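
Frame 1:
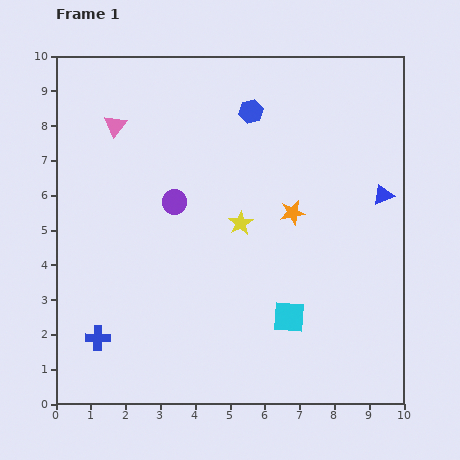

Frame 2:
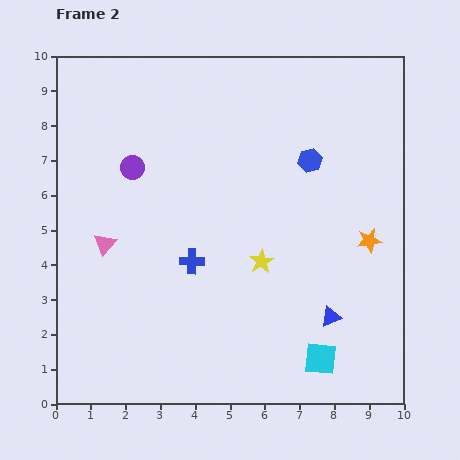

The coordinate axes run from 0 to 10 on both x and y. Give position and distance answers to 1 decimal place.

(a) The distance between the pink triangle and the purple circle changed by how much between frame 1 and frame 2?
-0.5

Distance in frame 1: 2.8. Distance in frame 2: 2.3.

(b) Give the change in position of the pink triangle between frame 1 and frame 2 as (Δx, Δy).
(-0.3, -3.4)

The pink triangle was at (1.7, 8.0) in frame 1 and (1.4, 4.6) in frame 2.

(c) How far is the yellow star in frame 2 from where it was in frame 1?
1.3

The yellow star moved from (5.3, 5.2) to (5.9, 4.1), a distance of √(0.6² + 1.1²) ≈ 1.3.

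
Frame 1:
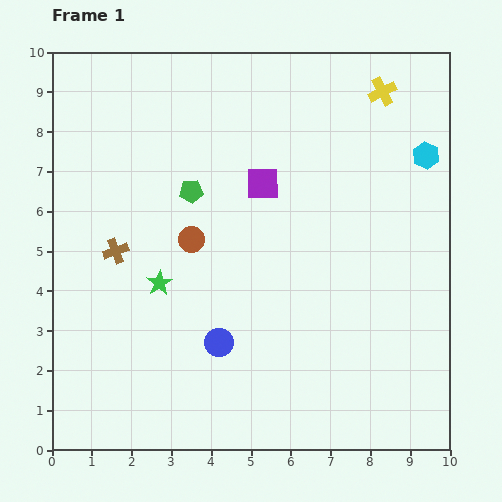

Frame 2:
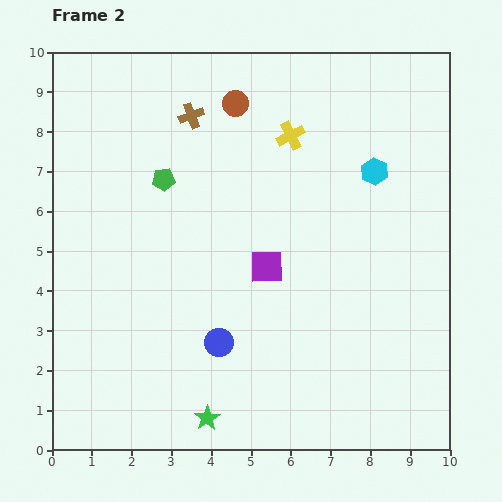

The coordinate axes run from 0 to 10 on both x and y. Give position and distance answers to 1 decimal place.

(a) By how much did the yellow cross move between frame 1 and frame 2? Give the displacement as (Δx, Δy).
(-2.3, -1.1)

The yellow cross was at (8.3, 9.0) in frame 1 and (6.0, 7.9) in frame 2.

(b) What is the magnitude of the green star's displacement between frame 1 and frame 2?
3.6

The green star moved from (2.7, 4.2) to (3.9, 0.8), a distance of √(1.2² + 3.4²) ≈ 3.6.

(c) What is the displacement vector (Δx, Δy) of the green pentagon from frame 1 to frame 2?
(-0.7, 0.3)

The green pentagon was at (3.5, 6.5) in frame 1 and (2.8, 6.8) in frame 2.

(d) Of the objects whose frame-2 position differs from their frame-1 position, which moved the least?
the green pentagon

(moved 0.8)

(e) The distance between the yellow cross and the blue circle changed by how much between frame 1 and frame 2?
-2.0

Distance in frame 1: 7.5. Distance in frame 2: 5.5.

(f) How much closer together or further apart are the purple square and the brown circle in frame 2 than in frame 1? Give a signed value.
+1.9

Distance in frame 1: 2.3. Distance in frame 2: 4.2.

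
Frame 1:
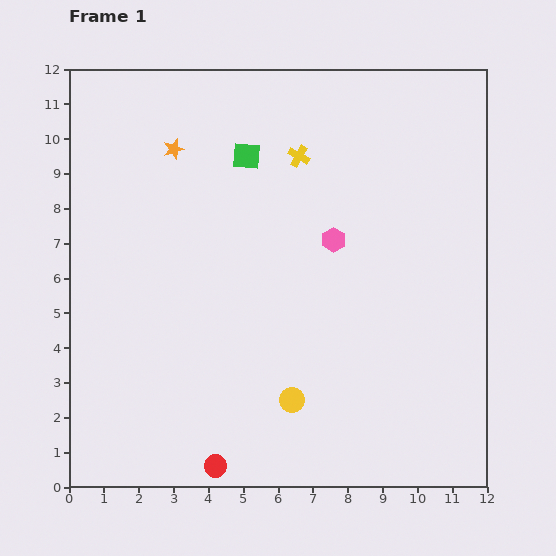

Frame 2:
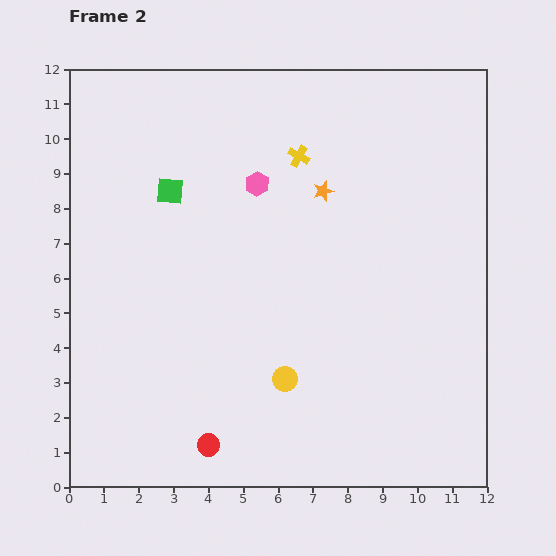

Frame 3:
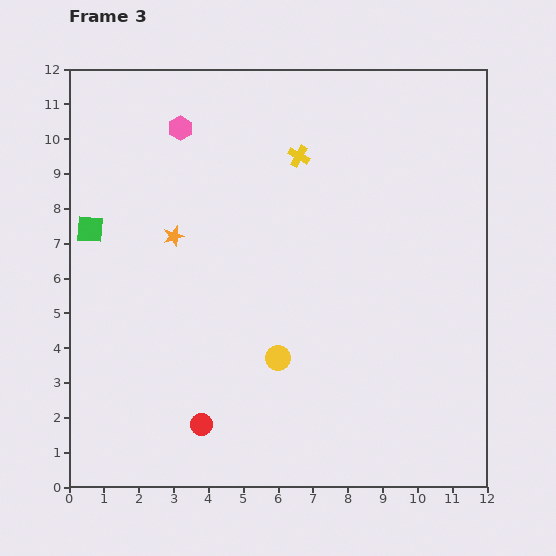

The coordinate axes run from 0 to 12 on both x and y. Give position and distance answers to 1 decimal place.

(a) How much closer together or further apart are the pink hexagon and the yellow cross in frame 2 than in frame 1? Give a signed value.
-1.2

Distance in frame 1: 2.6. Distance in frame 2: 1.4.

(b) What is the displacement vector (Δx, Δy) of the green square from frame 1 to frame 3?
(-4.5, -2.1)

The green square was at (5.1, 9.5) in frame 1 and (0.6, 7.4) in frame 3.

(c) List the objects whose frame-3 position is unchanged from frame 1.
the yellow cross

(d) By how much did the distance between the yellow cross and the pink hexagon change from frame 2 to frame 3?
+2.1

Distance in frame 2: 1.4. Distance in frame 3: 3.5.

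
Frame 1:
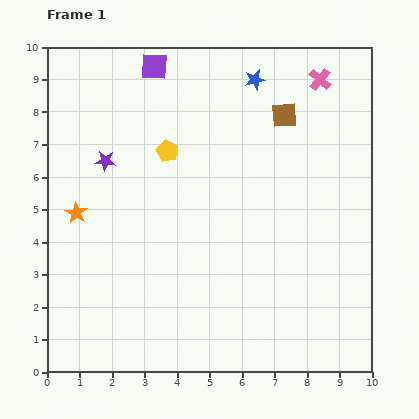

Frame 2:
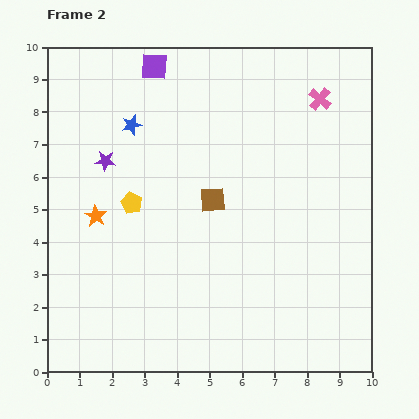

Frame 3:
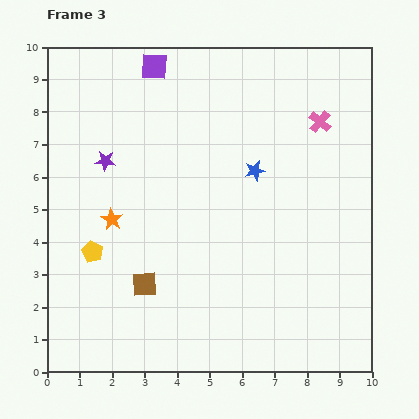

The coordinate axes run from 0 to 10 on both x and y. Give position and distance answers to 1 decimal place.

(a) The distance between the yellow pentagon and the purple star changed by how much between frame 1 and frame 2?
-0.4

Distance in frame 1: 1.9. Distance in frame 2: 1.5.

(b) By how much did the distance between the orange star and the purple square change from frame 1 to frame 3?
-0.2

Distance in frame 1: 5.1. Distance in frame 3: 4.9.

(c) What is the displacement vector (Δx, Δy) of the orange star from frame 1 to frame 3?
(1.1, -0.2)

The orange star was at (0.9, 4.9) in frame 1 and (2.0, 4.7) in frame 3.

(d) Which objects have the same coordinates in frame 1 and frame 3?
the purple square, the purple star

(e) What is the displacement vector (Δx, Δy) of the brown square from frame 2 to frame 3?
(-2.1, -2.6)

The brown square was at (5.1, 5.3) in frame 2 and (3.0, 2.7) in frame 3.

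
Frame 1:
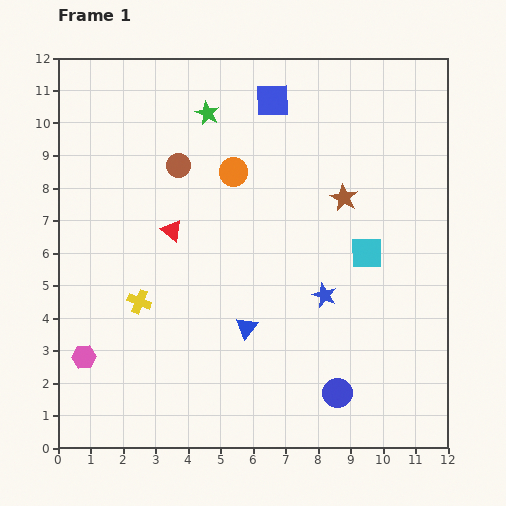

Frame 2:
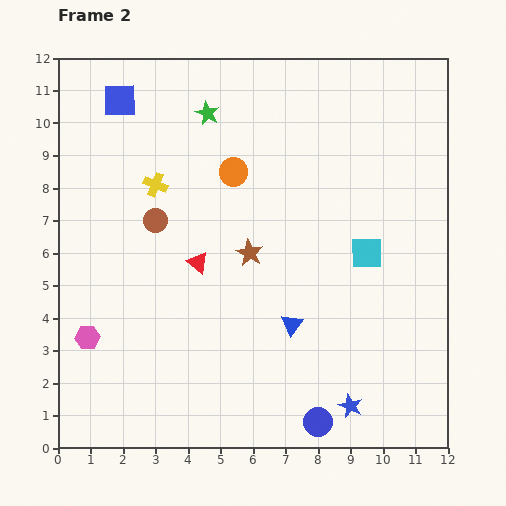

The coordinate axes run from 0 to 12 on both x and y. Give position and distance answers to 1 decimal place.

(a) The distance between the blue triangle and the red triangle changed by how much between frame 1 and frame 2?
-0.3

Distance in frame 1: 3.8. Distance in frame 2: 3.5.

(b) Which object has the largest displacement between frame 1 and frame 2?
the blue square

(moved 4.7; next 3.6)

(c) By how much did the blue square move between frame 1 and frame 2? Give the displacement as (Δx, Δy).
(-4.7, 0.0)

The blue square was at (6.6, 10.7) in frame 1 and (1.9, 10.7) in frame 2.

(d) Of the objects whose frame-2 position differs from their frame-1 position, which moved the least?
the pink hexagon

(moved 0.6)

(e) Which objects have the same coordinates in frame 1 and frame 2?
the cyan square, the green star, the orange circle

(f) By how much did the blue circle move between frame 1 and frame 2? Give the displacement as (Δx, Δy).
(-0.6, -0.9)

The blue circle was at (8.6, 1.7) in frame 1 and (8.0, 0.8) in frame 2.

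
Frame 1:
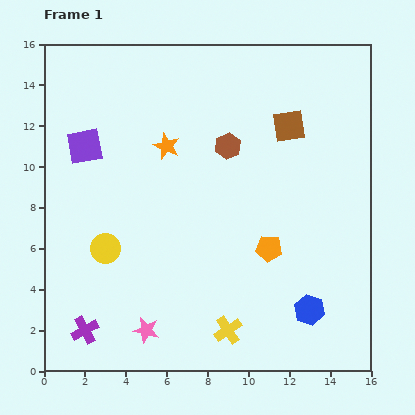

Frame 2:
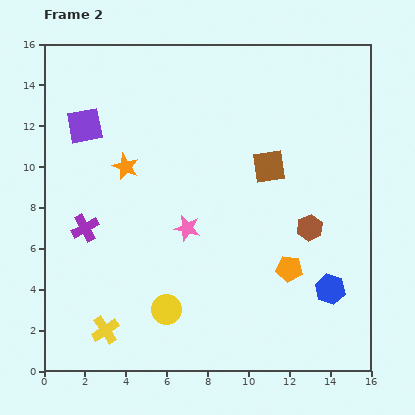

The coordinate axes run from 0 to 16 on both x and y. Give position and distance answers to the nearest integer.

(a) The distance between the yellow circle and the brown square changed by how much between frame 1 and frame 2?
-2

Distance in frame 1: 11. Distance in frame 2: 9.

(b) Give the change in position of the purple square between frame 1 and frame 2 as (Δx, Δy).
(0, 1)

The purple square was at (2, 11) in frame 1 and (2, 12) in frame 2.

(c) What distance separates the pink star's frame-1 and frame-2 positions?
5

The pink star moved from (5, 2) to (7, 7), a distance of √(2² + 5²) ≈ 5.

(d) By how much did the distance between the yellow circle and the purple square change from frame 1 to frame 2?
+5

Distance in frame 1: 5. Distance in frame 2: 10.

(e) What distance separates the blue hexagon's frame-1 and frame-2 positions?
1

The blue hexagon moved from (13, 3) to (14, 4), a distance of √(1² + 1²) ≈ 1.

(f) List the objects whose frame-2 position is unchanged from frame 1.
none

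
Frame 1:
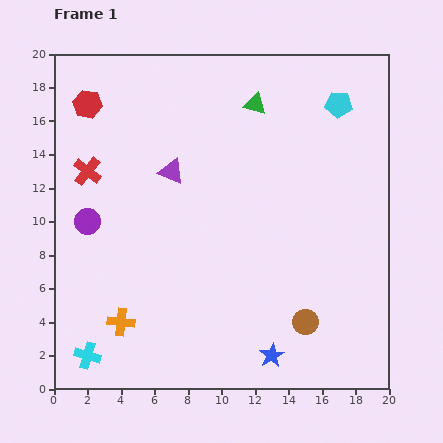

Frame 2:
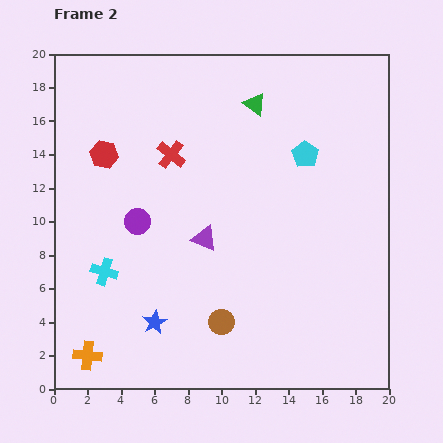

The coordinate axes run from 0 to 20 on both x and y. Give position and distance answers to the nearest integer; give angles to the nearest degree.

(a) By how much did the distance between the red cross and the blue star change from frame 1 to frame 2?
-6

Distance in frame 1: 16. Distance in frame 2: 10.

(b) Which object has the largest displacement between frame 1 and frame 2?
the blue star

(moved 7; next 5)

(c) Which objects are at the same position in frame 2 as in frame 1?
the green triangle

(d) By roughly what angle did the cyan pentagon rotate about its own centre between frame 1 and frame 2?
29° clockwise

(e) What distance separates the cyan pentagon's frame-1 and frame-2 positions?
4

The cyan pentagon moved from (17, 17) to (15, 14), a distance of √(2² + 3²) ≈ 4.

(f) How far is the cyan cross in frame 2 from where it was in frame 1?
5

The cyan cross moved from (2, 2) to (3, 7), a distance of √(1² + 5²) ≈ 5.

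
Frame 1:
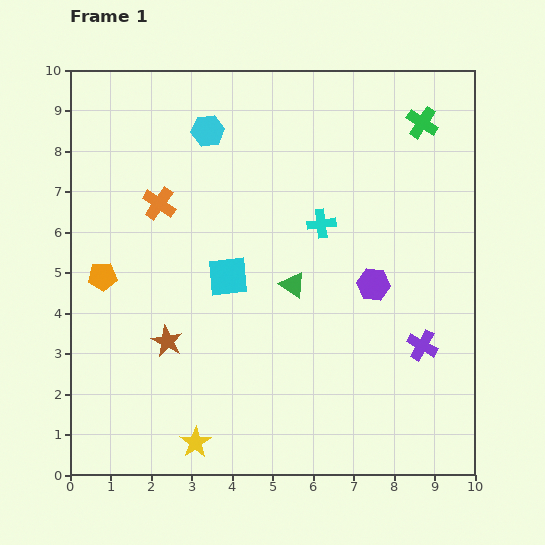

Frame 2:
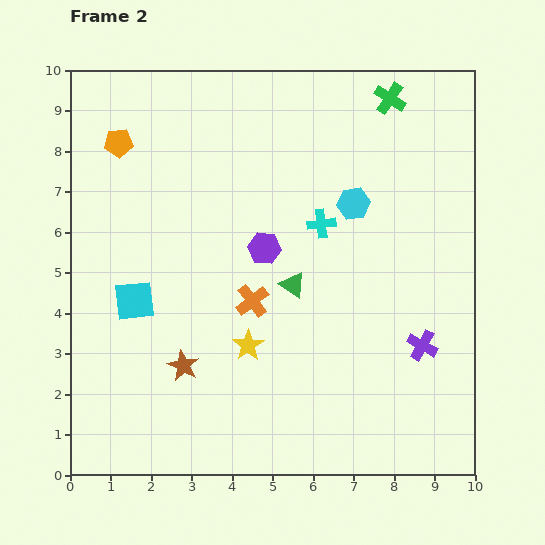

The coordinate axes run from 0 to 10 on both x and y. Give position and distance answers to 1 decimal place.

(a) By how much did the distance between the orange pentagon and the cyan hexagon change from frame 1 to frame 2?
+1.6

Distance in frame 1: 4.4. Distance in frame 2: 6.0.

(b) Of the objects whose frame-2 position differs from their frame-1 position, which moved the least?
the brown star

(moved 0.7)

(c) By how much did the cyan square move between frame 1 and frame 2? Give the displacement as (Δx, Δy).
(-2.3, -0.6)

The cyan square was at (3.9, 4.9) in frame 1 and (1.6, 4.3) in frame 2.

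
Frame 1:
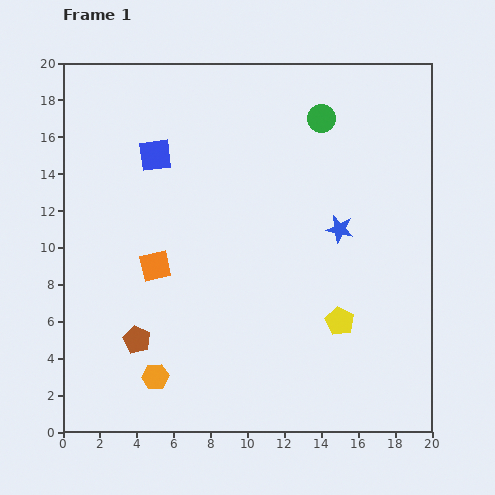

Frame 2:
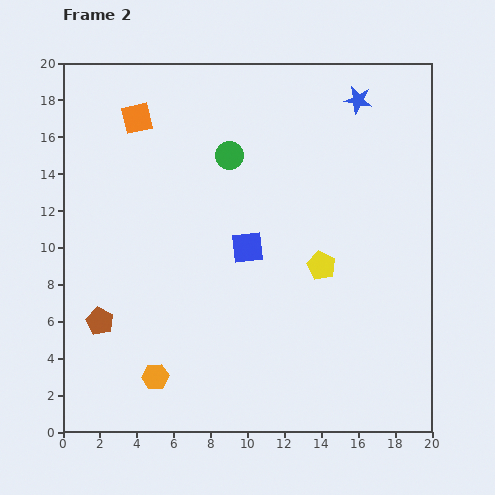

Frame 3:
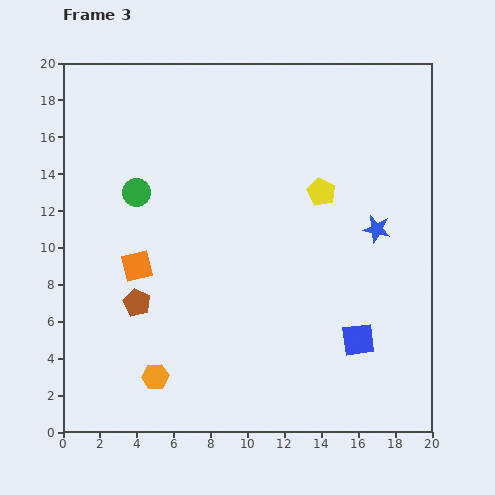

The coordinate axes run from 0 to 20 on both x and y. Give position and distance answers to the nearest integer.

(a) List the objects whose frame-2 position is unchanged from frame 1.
the orange hexagon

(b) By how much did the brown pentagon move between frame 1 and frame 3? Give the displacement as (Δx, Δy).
(0, 2)

The brown pentagon was at (4, 5) in frame 1 and (4, 7) in frame 3.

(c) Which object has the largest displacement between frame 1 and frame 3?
the blue square

(moved 15; next 11)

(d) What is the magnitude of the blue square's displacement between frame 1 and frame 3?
15

The blue square moved from (5, 15) to (16, 5), a distance of √(11² + 10²) ≈ 15.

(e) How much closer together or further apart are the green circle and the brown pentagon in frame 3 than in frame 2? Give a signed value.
-5

Distance in frame 2: 11. Distance in frame 3: 6.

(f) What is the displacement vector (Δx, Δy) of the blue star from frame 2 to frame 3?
(1, -7)

The blue star was at (16, 18) in frame 2 and (17, 11) in frame 3.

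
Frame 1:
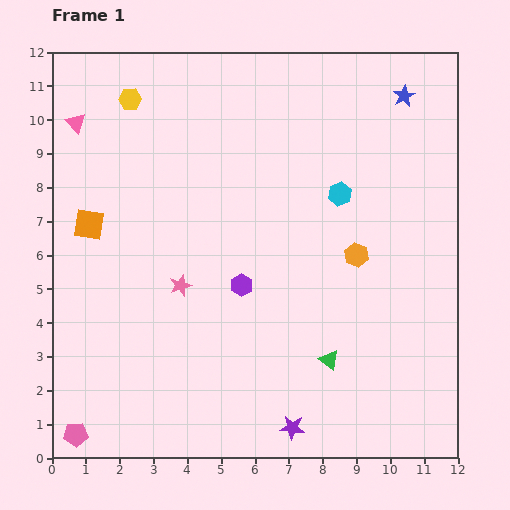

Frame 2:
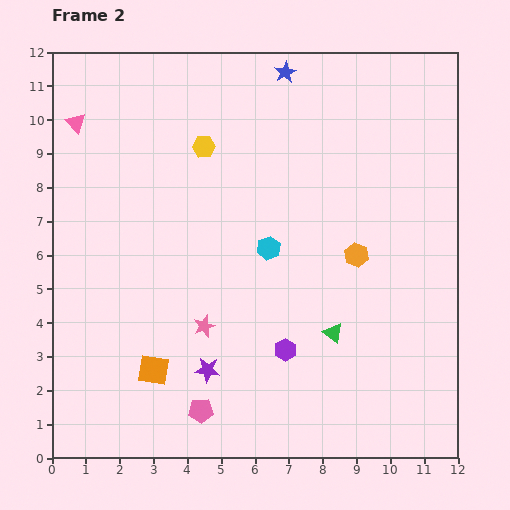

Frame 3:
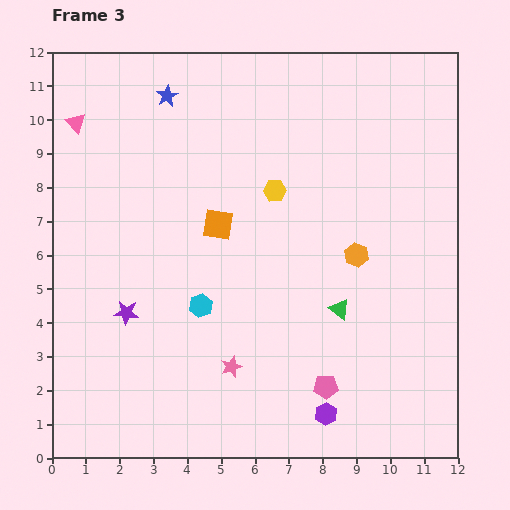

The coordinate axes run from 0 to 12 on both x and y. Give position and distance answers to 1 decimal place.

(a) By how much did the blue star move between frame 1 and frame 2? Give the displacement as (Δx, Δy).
(-3.5, 0.7)

The blue star was at (10.4, 10.7) in frame 1 and (6.9, 11.4) in frame 2.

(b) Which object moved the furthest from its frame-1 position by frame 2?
the orange square

(moved 4.7; next 3.8)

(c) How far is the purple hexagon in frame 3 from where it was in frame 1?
4.5

The purple hexagon moved from (5.6, 5.1) to (8.1, 1.3), a distance of √(2.5² + 3.8²) ≈ 4.5.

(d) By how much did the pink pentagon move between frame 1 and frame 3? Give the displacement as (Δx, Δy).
(7.4, 1.4)

The pink pentagon was at (0.7, 0.7) in frame 1 and (8.1, 2.1) in frame 3.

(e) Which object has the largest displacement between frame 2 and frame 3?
the orange square

(moved 4.7; next 3.8)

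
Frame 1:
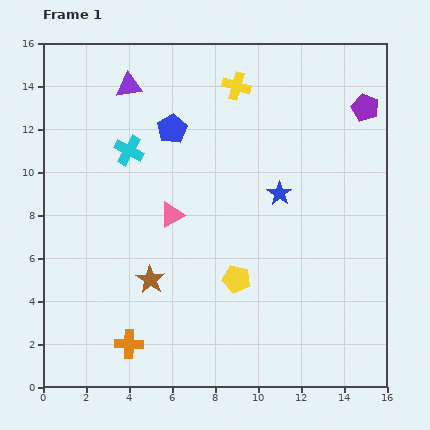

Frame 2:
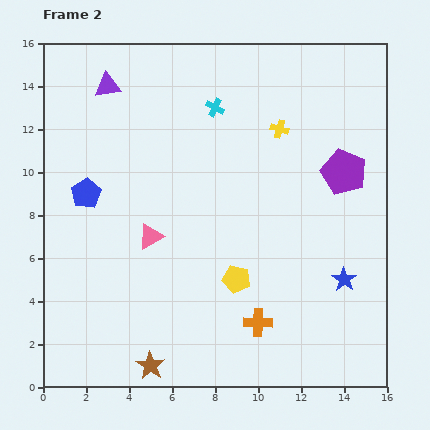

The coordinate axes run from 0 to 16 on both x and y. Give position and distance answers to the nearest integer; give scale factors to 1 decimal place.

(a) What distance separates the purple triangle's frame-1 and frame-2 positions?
1

The purple triangle moved from (4, 14) to (3, 14), a distance of √(1² + 0²) ≈ 1.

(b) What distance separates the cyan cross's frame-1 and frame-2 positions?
4

The cyan cross moved from (4, 11) to (8, 13), a distance of √(4² + 2²) ≈ 4.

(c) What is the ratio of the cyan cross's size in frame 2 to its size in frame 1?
0.6×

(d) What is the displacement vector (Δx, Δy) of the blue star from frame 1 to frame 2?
(3, -4)

The blue star was at (11, 9) in frame 1 and (14, 5) in frame 2.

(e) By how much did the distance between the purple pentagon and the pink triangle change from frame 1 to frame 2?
-1

Distance in frame 1: 10. Distance in frame 2: 9.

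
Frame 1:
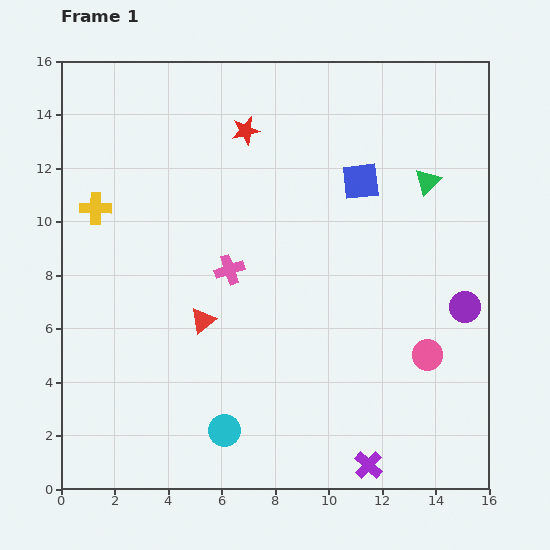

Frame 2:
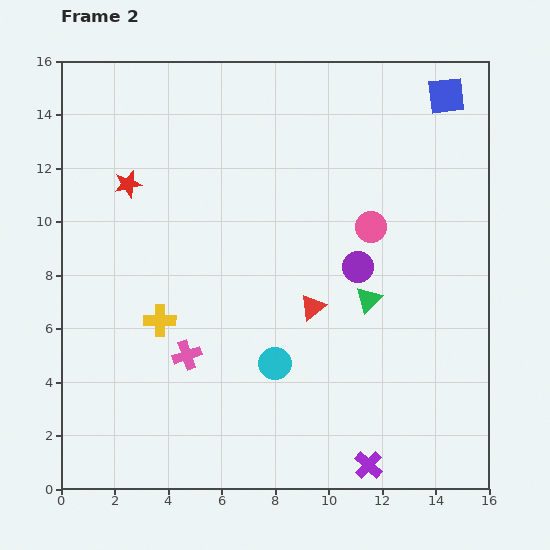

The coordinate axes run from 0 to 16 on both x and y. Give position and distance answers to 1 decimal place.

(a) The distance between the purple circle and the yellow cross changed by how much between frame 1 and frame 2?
-6.6

Distance in frame 1: 14.3. Distance in frame 2: 7.7.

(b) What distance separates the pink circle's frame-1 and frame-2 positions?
5.2

The pink circle moved from (13.7, 5.0) to (11.6, 9.8), a distance of √(2.1² + 4.8²) ≈ 5.2.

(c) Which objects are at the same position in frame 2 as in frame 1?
the purple cross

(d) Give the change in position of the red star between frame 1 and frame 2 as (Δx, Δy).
(-4.4, -2.0)

The red star was at (6.9, 13.4) in frame 1 and (2.5, 11.4) in frame 2.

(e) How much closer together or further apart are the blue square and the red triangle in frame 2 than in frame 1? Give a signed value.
+1.4

Distance in frame 1: 7.9. Distance in frame 2: 9.3.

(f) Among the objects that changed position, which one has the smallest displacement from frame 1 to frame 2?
the cyan circle

(moved 3.1)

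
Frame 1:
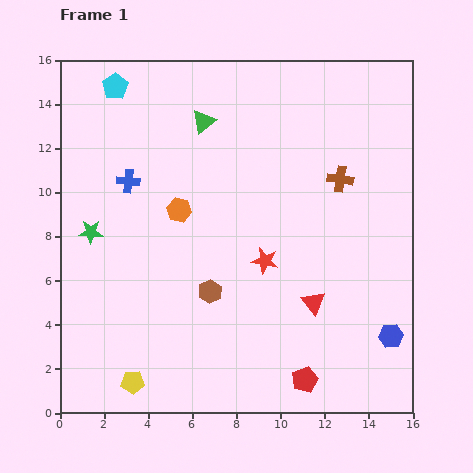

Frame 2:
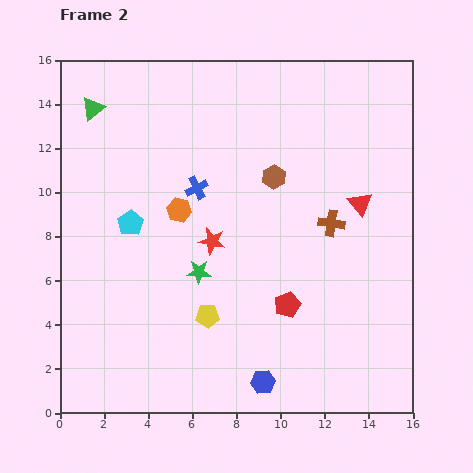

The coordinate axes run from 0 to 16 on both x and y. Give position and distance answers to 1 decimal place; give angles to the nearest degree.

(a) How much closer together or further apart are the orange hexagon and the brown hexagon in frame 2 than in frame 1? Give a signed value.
+0.6

Distance in frame 1: 4.0. Distance in frame 2: 4.6.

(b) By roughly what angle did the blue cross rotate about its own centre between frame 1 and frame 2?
32° counter-clockwise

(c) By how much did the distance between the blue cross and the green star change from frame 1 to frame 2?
+0.9

Distance in frame 1: 2.9. Distance in frame 2: 3.8.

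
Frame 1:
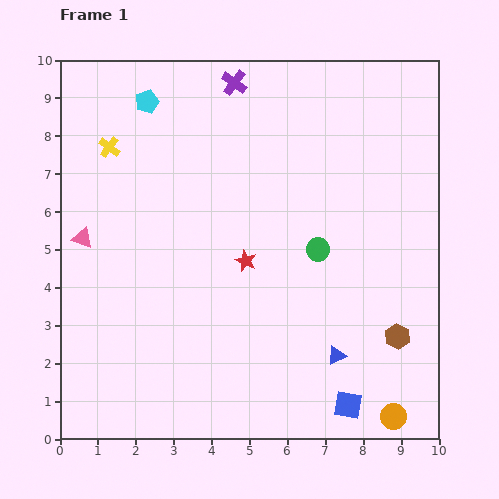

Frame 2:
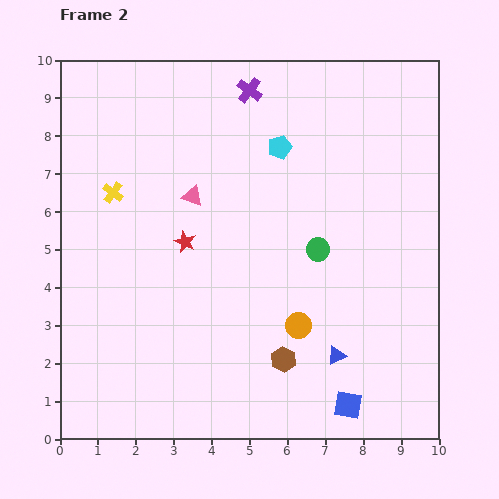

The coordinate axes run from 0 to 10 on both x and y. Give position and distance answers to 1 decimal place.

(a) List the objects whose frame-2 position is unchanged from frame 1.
the blue square, the blue triangle, the green circle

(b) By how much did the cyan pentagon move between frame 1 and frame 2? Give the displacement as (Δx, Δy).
(3.5, -1.2)

The cyan pentagon was at (2.3, 8.9) in frame 1 and (5.8, 7.7) in frame 2.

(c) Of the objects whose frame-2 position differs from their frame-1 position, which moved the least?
the purple cross

(moved 0.4)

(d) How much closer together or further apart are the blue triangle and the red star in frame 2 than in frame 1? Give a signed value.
+1.5

Distance in frame 1: 3.5. Distance in frame 2: 5.0.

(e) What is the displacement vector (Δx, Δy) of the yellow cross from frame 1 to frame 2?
(0.1, -1.2)

The yellow cross was at (1.3, 7.7) in frame 1 and (1.4, 6.5) in frame 2.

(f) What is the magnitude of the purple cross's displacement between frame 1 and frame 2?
0.4

The purple cross moved from (4.6, 9.4) to (5.0, 9.2), a distance of √(0.4² + 0.2²) ≈ 0.4.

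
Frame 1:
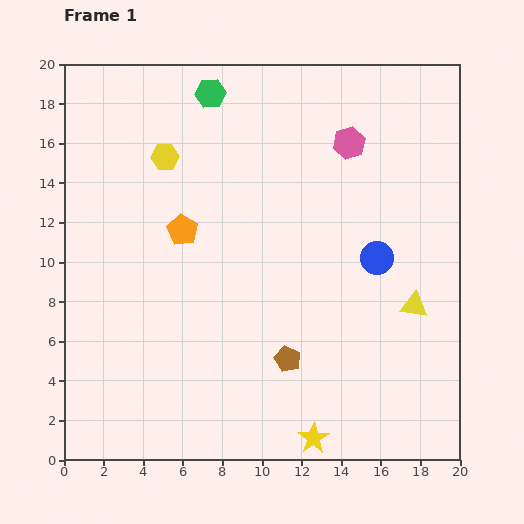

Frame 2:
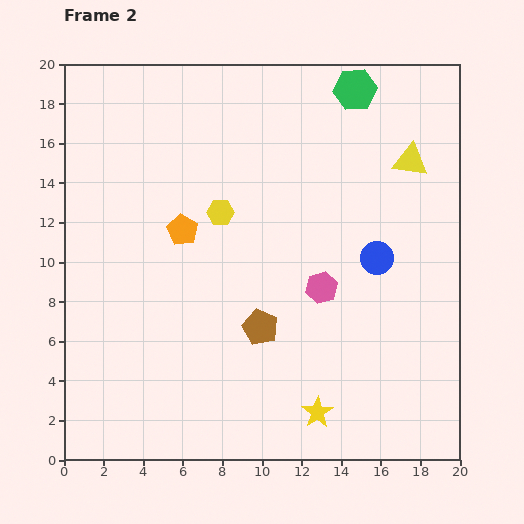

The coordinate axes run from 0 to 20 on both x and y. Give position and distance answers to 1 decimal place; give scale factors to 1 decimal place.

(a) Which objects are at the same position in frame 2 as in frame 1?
the blue circle, the orange pentagon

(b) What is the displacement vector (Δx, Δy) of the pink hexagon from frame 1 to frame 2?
(-1.4, -7.3)

The pink hexagon was at (14.4, 16.0) in frame 1 and (13.0, 8.7) in frame 2.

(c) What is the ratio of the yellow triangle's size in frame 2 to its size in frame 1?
1.3×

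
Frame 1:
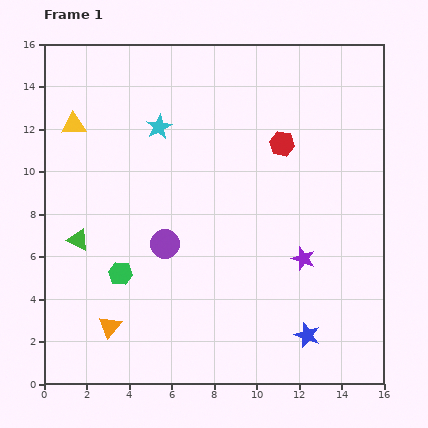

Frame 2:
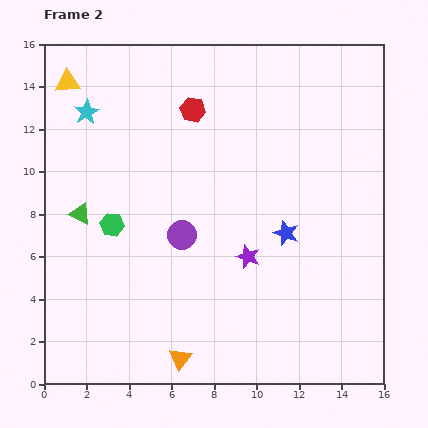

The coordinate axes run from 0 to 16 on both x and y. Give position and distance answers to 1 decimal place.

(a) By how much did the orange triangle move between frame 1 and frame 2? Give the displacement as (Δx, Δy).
(3.3, -1.5)

The orange triangle was at (3.1, 2.7) in frame 1 and (6.4, 1.2) in frame 2.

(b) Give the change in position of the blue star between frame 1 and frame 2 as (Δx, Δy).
(-1.0, 4.8)

The blue star was at (12.4, 2.3) in frame 1 and (11.4, 7.1) in frame 2.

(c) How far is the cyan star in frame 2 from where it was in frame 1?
3.5

The cyan star moved from (5.4, 12.1) to (2.0, 12.8), a distance of √(3.4² + 0.7²) ≈ 3.5.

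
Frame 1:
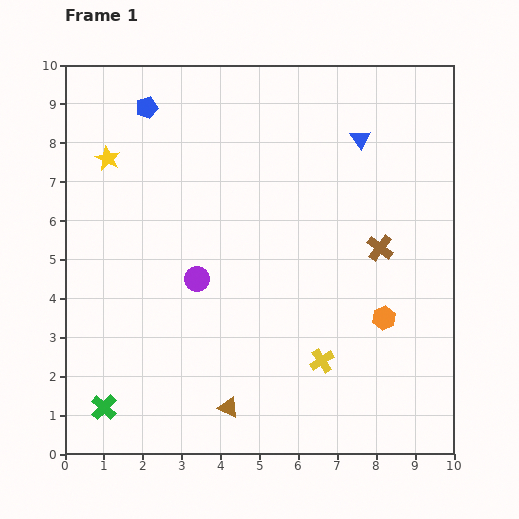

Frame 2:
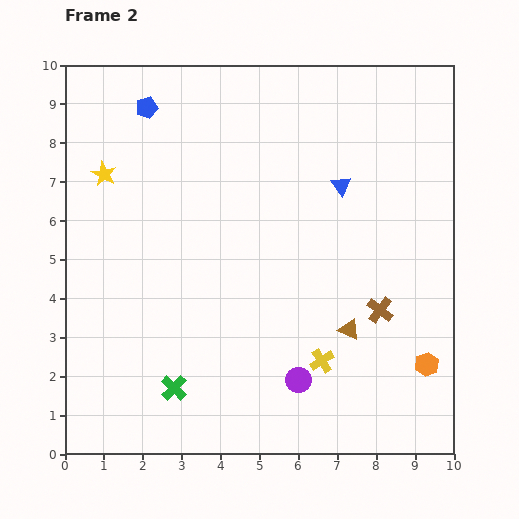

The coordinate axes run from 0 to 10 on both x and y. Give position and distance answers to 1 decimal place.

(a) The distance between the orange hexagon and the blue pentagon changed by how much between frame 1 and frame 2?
+1.7

Distance in frame 1: 8.1. Distance in frame 2: 9.8.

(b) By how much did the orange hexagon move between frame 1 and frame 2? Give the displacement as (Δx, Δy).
(1.1, -1.2)

The orange hexagon was at (8.2, 3.5) in frame 1 and (9.3, 2.3) in frame 2.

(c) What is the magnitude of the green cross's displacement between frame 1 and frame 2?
1.9

The green cross moved from (1.0, 1.2) to (2.8, 1.7), a distance of √(1.8² + 0.5²) ≈ 1.9.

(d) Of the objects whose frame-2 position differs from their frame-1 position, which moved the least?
the yellow star

(moved 0.4)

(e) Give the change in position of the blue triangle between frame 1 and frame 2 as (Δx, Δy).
(-0.5, -1.2)

The blue triangle was at (7.6, 8.1) in frame 1 and (7.1, 6.9) in frame 2.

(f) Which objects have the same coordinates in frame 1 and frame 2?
the blue pentagon, the yellow cross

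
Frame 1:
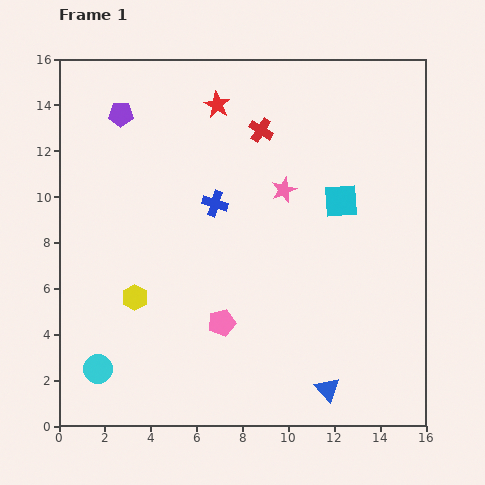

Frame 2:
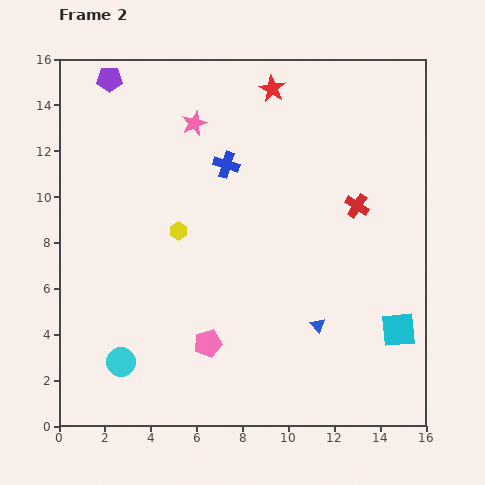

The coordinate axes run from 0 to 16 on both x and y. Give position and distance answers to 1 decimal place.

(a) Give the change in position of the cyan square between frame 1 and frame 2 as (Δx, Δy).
(2.5, -5.6)

The cyan square was at (12.3, 9.8) in frame 1 and (14.8, 4.2) in frame 2.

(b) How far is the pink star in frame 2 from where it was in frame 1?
4.9

The pink star moved from (9.8, 10.3) to (5.9, 13.2), a distance of √(3.9² + 2.9²) ≈ 4.9.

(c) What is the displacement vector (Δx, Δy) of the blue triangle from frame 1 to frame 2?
(-0.4, 2.8)

The blue triangle was at (11.7, 1.6) in frame 1 and (11.3, 4.4) in frame 2.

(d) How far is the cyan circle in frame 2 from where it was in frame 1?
1.0

The cyan circle moved from (1.7, 2.5) to (2.7, 2.8), a distance of √(1.0² + 0.3²) ≈ 1.0.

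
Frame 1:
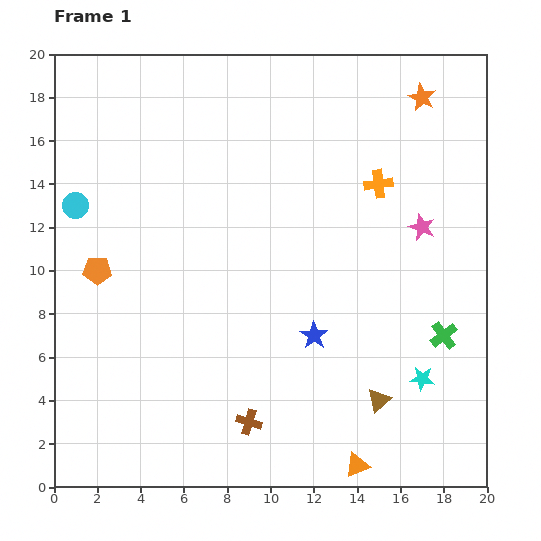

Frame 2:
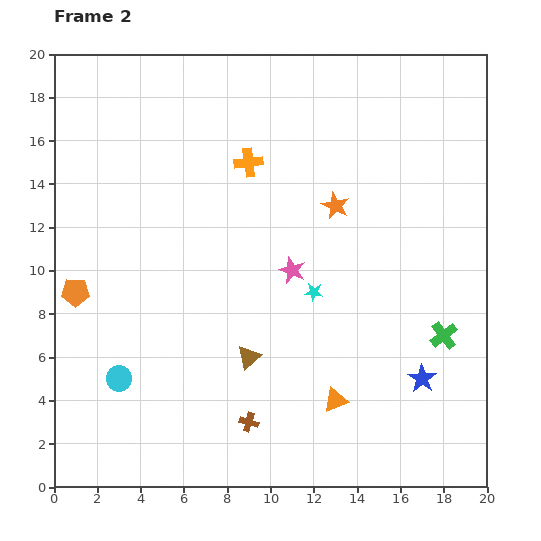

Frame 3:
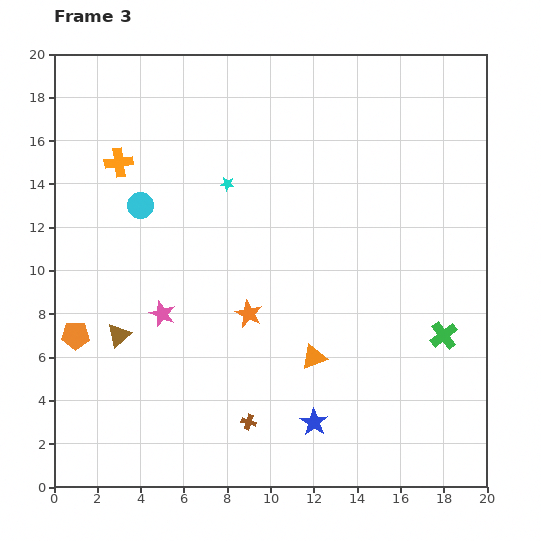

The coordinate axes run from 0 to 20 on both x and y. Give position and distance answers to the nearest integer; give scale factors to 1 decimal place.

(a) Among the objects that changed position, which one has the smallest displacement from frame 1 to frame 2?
the orange pentagon

(moved 1)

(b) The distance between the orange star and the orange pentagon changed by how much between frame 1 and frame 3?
-9

Distance in frame 1: 17. Distance in frame 3: 8.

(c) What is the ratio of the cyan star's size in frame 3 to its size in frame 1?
0.6×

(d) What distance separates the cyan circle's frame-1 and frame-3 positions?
3

The cyan circle moved from (1, 13) to (4, 13), a distance of √(3² + 0²) ≈ 3.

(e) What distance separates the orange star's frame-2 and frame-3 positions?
6

The orange star moved from (13, 13) to (9, 8), a distance of √(4² + 5²) ≈ 6.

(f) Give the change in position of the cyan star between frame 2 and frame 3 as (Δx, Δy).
(-4, 5)

The cyan star was at (12, 9) in frame 2 and (8, 14) in frame 3.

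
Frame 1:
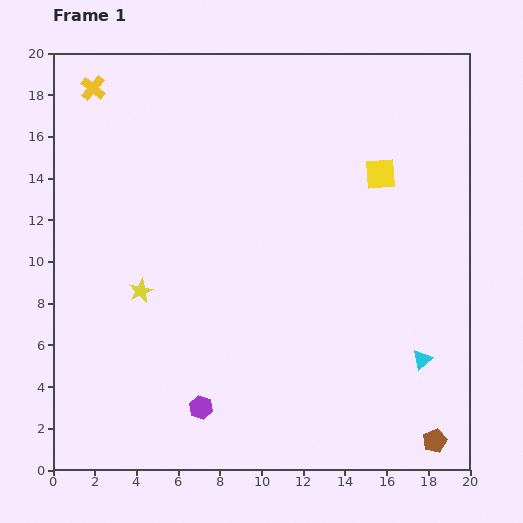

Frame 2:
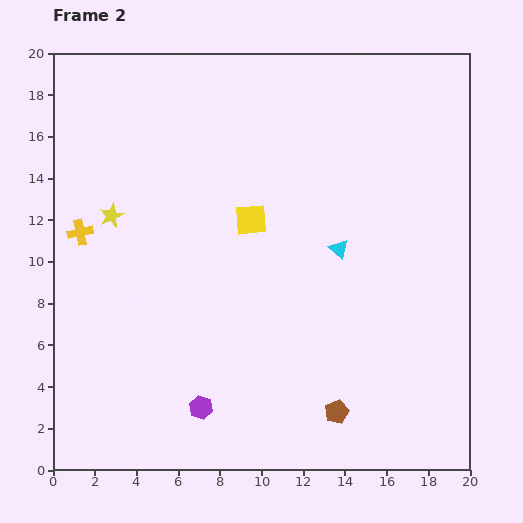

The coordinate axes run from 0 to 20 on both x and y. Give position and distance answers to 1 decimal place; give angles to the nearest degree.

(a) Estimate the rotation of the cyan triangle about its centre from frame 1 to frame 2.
37° counter-clockwise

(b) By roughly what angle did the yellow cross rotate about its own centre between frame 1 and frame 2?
38° clockwise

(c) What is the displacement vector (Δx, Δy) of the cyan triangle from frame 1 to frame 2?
(-4.0, 5.3)

The cyan triangle was at (17.7, 5.3) in frame 1 and (13.7, 10.6) in frame 2.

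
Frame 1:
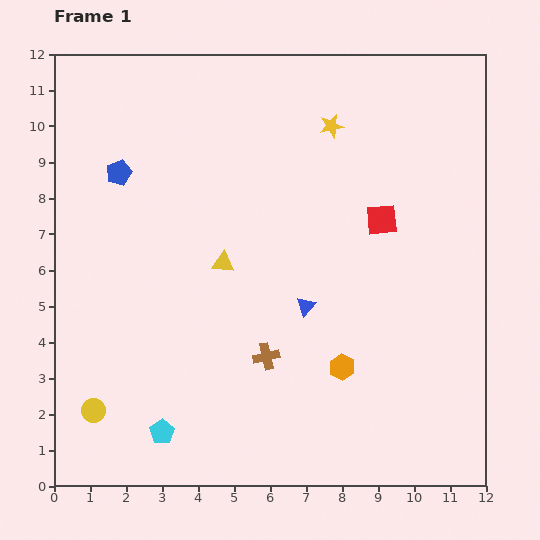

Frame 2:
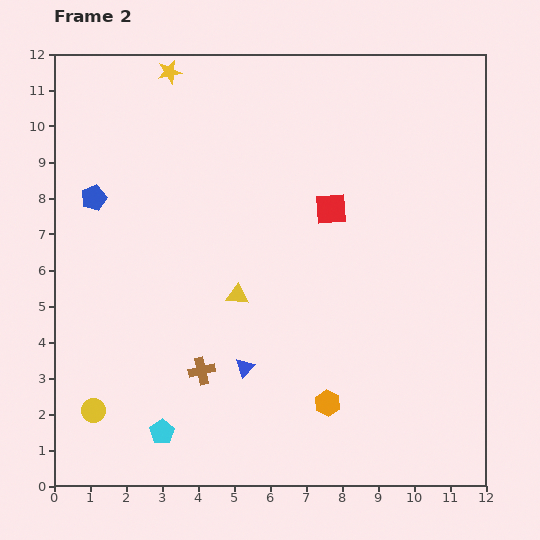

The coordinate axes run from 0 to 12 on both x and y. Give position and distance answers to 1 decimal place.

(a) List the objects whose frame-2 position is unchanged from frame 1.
the yellow circle, the cyan pentagon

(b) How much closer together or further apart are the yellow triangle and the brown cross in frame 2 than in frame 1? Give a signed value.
-0.6

Distance in frame 1: 2.9. Distance in frame 2: 2.3.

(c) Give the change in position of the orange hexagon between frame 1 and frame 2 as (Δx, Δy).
(-0.4, -1.0)

The orange hexagon was at (8.0, 3.3) in frame 1 and (7.6, 2.3) in frame 2.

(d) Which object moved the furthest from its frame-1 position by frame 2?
the yellow star

(moved 4.7; next 2.4)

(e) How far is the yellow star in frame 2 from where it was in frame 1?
4.7

The yellow star moved from (7.7, 10.0) to (3.2, 11.5), a distance of √(4.5² + 1.5²) ≈ 4.7.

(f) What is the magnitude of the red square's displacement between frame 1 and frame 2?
1.4

The red square moved from (9.1, 7.4) to (7.7, 7.7), a distance of √(1.4² + 0.3²) ≈ 1.4.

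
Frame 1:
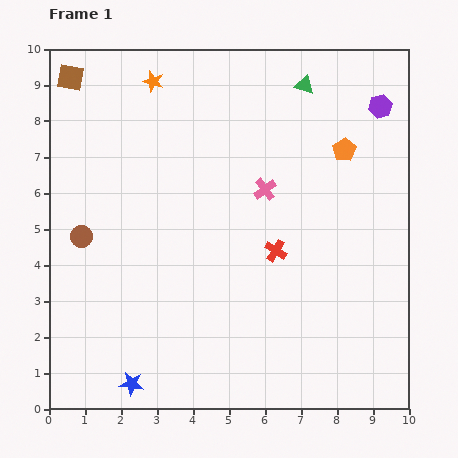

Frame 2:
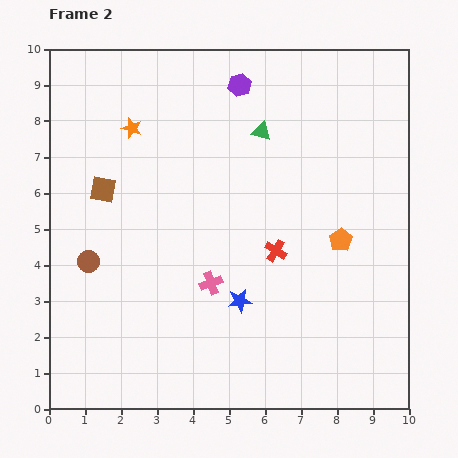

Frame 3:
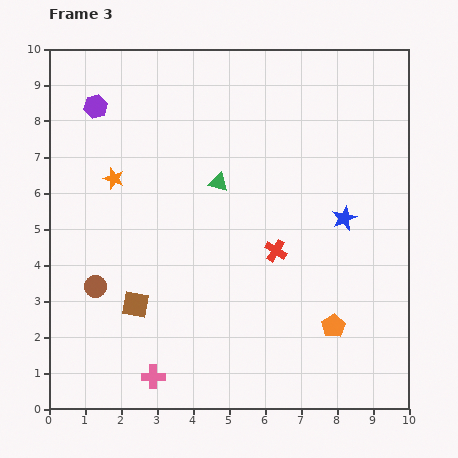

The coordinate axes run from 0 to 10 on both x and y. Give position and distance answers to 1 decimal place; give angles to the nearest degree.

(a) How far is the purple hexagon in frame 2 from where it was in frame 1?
3.9

The purple hexagon moved from (9.2, 8.4) to (5.3, 9.0), a distance of √(3.9² + 0.6²) ≈ 3.9.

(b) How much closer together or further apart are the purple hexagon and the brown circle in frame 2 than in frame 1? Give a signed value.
-2.5

Distance in frame 1: 9.0. Distance in frame 2: 6.5.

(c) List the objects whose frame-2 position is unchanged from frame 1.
the red cross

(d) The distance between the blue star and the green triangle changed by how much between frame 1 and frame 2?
-4.9

Distance in frame 1: 9.6. Distance in frame 2: 4.7.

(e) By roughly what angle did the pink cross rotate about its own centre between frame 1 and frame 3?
37° clockwise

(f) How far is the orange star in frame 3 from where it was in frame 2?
1.5

The orange star moved from (2.3, 7.8) to (1.8, 6.4), a distance of √(0.5² + 1.4²) ≈ 1.5.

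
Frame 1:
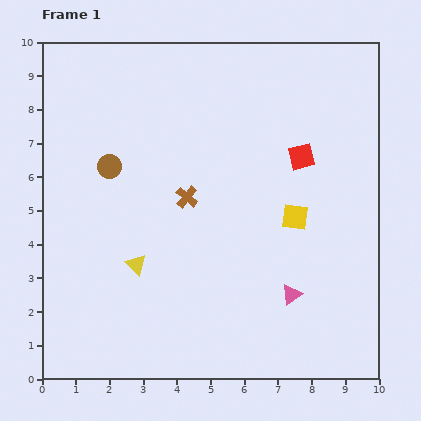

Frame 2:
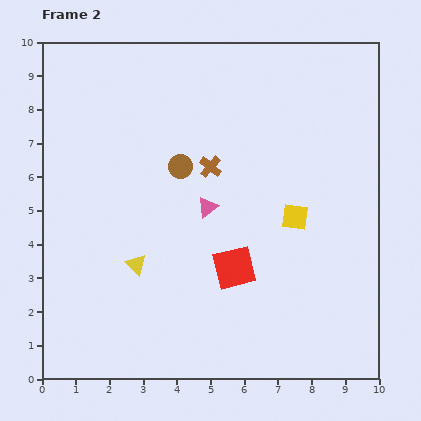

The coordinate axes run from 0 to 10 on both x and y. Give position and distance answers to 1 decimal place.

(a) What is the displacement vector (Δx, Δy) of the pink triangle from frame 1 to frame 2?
(-2.5, 2.6)

The pink triangle was at (7.4, 2.5) in frame 1 and (4.9, 5.1) in frame 2.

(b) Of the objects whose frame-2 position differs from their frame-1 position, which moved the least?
the brown cross

(moved 1.1)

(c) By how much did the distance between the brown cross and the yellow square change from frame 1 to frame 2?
-0.4

Distance in frame 1: 3.3. Distance in frame 2: 2.9.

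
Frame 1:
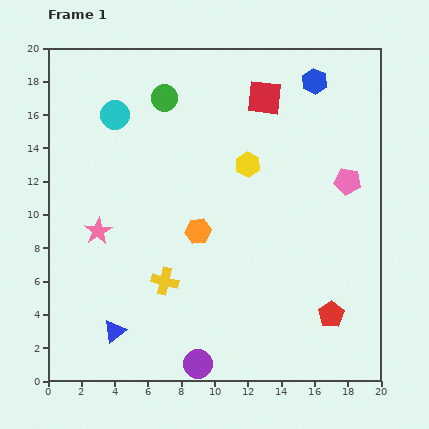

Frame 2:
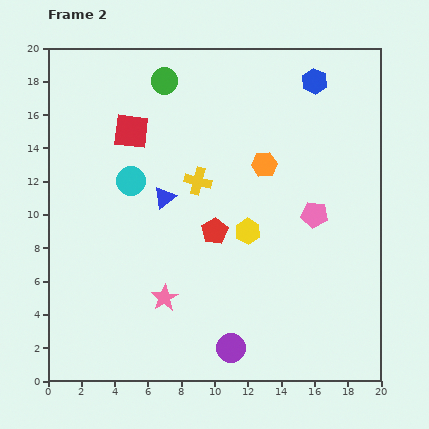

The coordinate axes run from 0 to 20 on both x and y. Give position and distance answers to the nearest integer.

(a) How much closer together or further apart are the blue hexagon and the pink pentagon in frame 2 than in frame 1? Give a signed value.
+2

Distance in frame 1: 6. Distance in frame 2: 8.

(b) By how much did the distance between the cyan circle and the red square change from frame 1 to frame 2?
-6

Distance in frame 1: 9. Distance in frame 2: 3.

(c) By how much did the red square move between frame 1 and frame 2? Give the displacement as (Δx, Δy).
(-8, -2)

The red square was at (13, 17) in frame 1 and (5, 15) in frame 2.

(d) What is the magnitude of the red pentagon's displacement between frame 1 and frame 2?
9

The red pentagon moved from (17, 4) to (10, 9), a distance of √(7² + 5²) ≈ 9.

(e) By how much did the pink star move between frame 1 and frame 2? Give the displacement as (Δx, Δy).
(4, -4)

The pink star was at (3, 9) in frame 1 and (7, 5) in frame 2.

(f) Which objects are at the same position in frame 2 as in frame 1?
the blue hexagon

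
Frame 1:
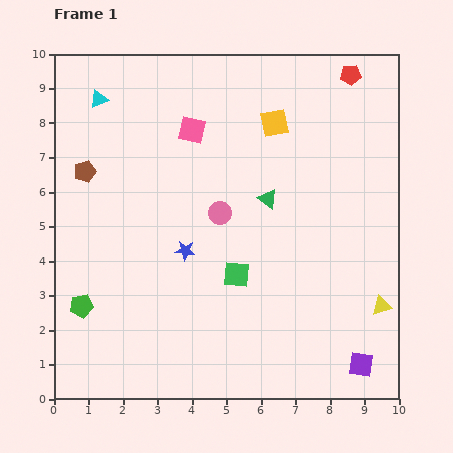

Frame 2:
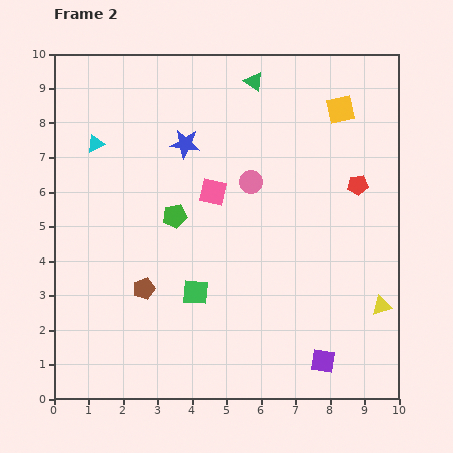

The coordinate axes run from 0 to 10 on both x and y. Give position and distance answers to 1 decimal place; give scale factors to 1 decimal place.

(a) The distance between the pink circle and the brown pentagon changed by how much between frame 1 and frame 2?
+0.3

Distance in frame 1: 4.1. Distance in frame 2: 4.4.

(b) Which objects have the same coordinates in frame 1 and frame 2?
the yellow triangle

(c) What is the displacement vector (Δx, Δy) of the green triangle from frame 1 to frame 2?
(-0.4, 3.4)

The green triangle was at (6.2, 5.8) in frame 1 and (5.8, 9.2) in frame 2.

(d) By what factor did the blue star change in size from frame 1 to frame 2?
1.5×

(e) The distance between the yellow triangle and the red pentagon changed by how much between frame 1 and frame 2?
-3.2

Distance in frame 1: 6.8. Distance in frame 2: 3.6.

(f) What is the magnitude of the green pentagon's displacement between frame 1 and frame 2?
3.7

The green pentagon moved from (0.8, 2.7) to (3.5, 5.3), a distance of √(2.7² + 2.6²) ≈ 3.7.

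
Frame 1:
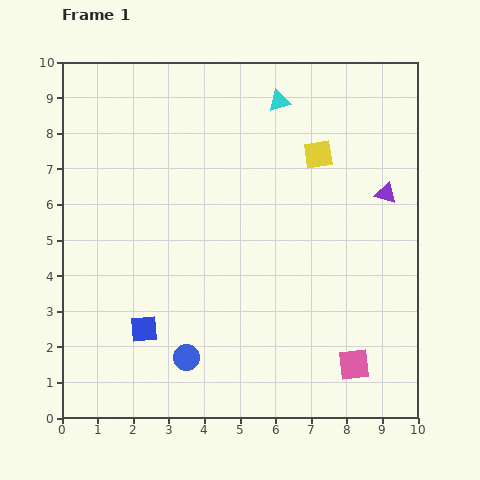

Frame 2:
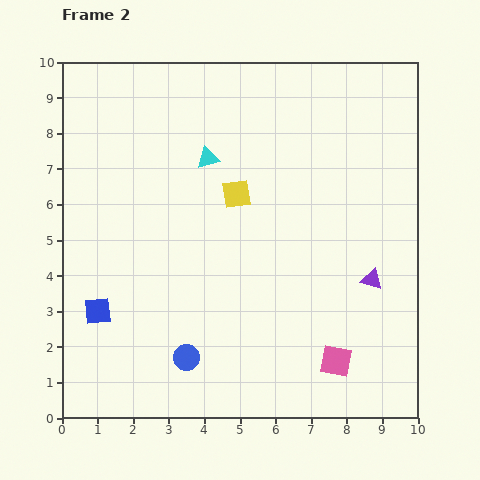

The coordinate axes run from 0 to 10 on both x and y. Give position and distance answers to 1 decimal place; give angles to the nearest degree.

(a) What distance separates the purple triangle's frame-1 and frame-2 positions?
2.4

The purple triangle moved from (9.1, 6.3) to (8.7, 3.9), a distance of √(0.4² + 2.4²) ≈ 2.4.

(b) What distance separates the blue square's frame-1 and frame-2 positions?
1.4

The blue square moved from (2.3, 2.5) to (1.0, 3.0), a distance of √(1.3² + 0.5²) ≈ 1.4.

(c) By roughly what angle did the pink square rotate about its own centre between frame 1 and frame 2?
18° clockwise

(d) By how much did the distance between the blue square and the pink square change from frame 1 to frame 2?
+0.8

Distance in frame 1: 6.0. Distance in frame 2: 6.8.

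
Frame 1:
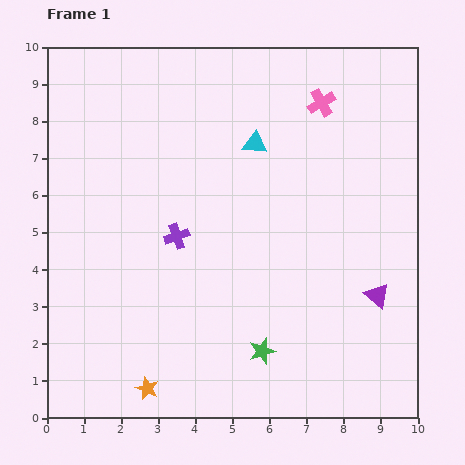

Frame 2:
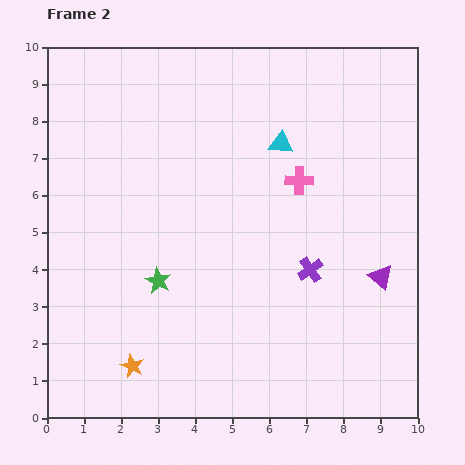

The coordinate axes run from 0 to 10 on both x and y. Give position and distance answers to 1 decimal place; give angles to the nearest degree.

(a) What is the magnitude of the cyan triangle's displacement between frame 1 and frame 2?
0.7

The cyan triangle moved from (5.6, 7.4) to (6.3, 7.4), a distance of √(0.7² + 0.0²) ≈ 0.7.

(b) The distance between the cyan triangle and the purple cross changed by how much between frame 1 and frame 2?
+0.2

Distance in frame 1: 3.3. Distance in frame 2: 3.5.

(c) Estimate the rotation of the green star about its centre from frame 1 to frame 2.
27° counter-clockwise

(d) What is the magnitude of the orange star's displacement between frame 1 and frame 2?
0.7

The orange star moved from (2.7, 0.8) to (2.3, 1.4), a distance of √(0.4² + 0.6²) ≈ 0.7.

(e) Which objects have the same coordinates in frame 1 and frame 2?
none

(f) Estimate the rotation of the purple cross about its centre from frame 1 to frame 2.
15° counter-clockwise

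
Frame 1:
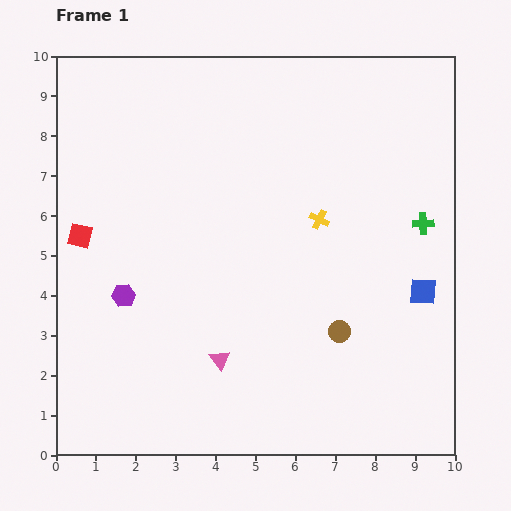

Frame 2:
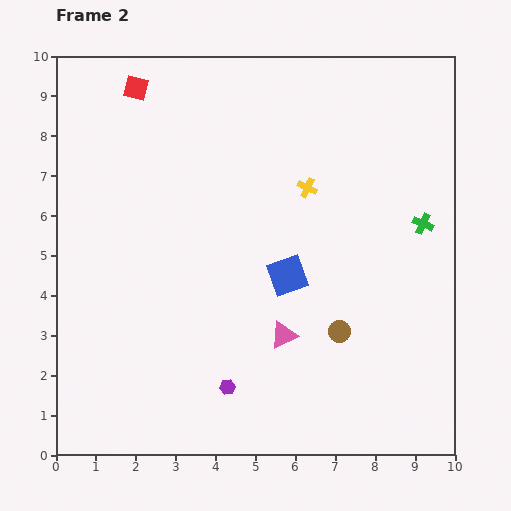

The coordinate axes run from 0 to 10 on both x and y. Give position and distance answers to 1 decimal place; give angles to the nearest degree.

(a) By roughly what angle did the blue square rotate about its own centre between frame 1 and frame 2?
22° counter-clockwise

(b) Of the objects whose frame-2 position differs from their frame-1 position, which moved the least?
the yellow cross

(moved 0.9)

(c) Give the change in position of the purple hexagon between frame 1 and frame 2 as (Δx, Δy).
(2.6, -2.3)

The purple hexagon was at (1.7, 4.0) in frame 1 and (4.3, 1.7) in frame 2.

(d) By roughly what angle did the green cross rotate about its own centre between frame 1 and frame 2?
27° clockwise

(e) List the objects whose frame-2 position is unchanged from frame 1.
the brown circle, the green cross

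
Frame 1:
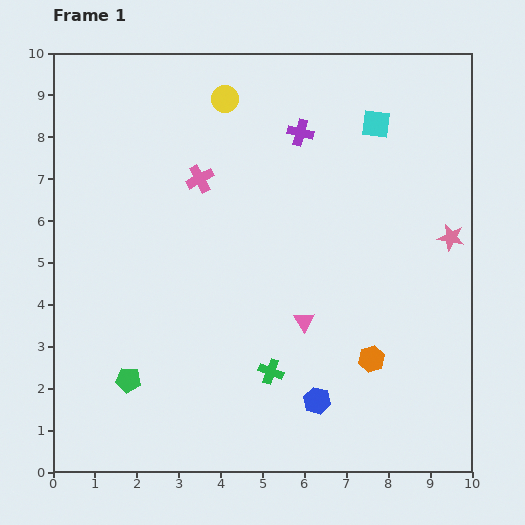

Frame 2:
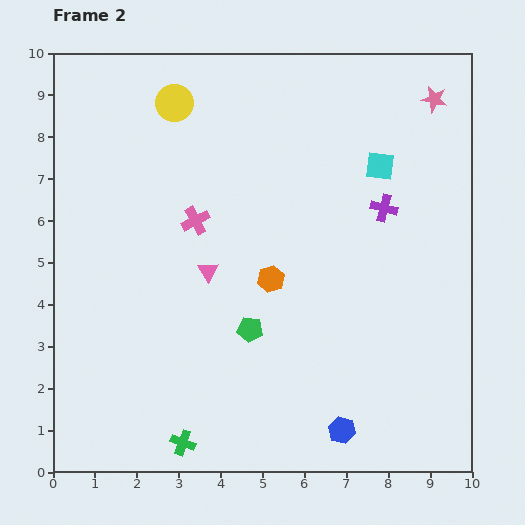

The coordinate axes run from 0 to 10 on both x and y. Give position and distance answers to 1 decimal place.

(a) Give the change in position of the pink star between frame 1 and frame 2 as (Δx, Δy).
(-0.4, 3.3)

The pink star was at (9.5, 5.6) in frame 1 and (9.1, 8.9) in frame 2.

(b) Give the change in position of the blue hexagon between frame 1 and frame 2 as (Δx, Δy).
(0.6, -0.7)

The blue hexagon was at (6.3, 1.7) in frame 1 and (6.9, 1.0) in frame 2.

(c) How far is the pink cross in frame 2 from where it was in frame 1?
1.0

The pink cross moved from (3.5, 7.0) to (3.4, 6.0), a distance of √(0.1² + 1.0²) ≈ 1.0.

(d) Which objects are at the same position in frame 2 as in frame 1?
none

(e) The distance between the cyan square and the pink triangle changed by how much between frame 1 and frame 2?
-0.2

Distance in frame 1: 5.0. Distance in frame 2: 4.8.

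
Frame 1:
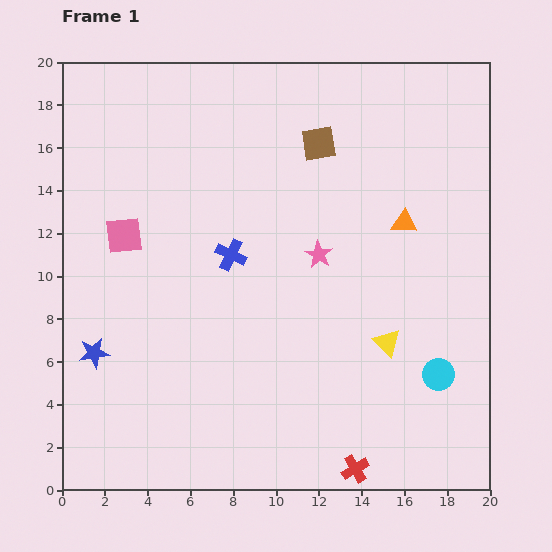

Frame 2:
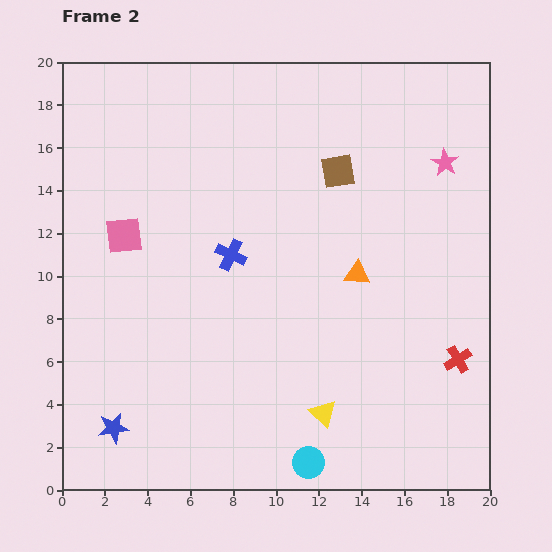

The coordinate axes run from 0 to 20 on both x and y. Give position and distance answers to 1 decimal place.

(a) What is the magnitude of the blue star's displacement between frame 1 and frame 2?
3.6

The blue star moved from (1.5, 6.4) to (2.4, 2.9), a distance of √(0.9² + 3.5²) ≈ 3.6.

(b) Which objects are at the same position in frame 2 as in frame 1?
the pink square, the blue cross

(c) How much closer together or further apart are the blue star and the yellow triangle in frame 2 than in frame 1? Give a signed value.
-3.9

Distance in frame 1: 13.7. Distance in frame 2: 9.8.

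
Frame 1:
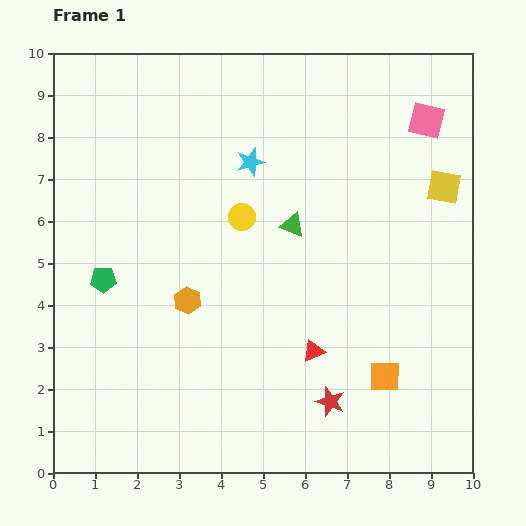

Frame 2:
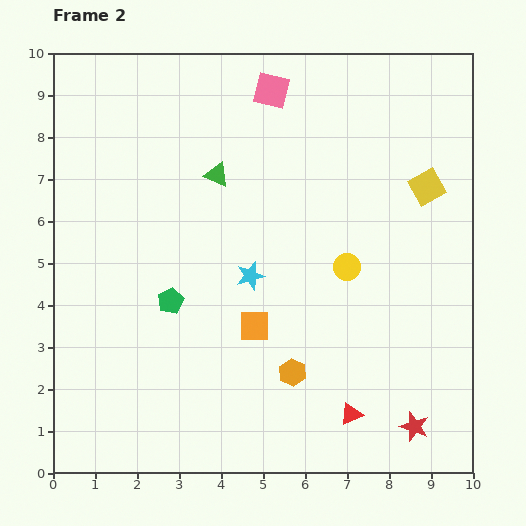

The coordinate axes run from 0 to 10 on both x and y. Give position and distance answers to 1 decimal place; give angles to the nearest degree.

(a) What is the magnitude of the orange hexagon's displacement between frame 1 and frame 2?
3.0

The orange hexagon moved from (3.2, 4.1) to (5.7, 2.4), a distance of √(2.5² + 1.7²) ≈ 3.0.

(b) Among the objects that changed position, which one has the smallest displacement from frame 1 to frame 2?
the yellow square

(moved 0.4)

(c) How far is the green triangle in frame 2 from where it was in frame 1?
2.2

The green triangle moved from (5.7, 5.9) to (3.9, 7.1), a distance of √(1.8² + 1.2²) ≈ 2.2.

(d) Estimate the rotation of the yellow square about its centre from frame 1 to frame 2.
39° counter-clockwise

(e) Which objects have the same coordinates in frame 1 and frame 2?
none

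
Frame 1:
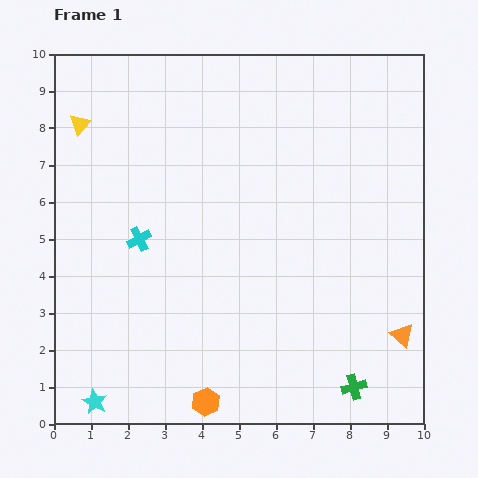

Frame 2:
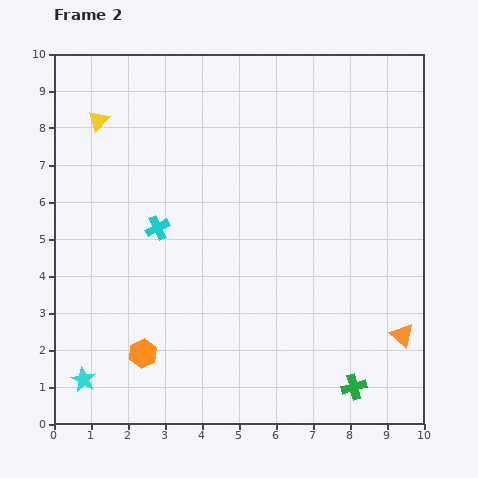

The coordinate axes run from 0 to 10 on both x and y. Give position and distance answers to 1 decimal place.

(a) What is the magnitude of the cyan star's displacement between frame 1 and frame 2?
0.7

The cyan star moved from (1.1, 0.6) to (0.8, 1.2), a distance of √(0.3² + 0.6²) ≈ 0.7.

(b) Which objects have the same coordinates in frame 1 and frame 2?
the orange triangle, the green cross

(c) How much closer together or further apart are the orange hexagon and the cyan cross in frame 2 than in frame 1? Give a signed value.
-1.4

Distance in frame 1: 4.8. Distance in frame 2: 3.4.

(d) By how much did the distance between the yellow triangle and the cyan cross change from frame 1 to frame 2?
-0.2

Distance in frame 1: 3.5. Distance in frame 2: 3.3.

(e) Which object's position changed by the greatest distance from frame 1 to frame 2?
the orange hexagon

(moved 2.1; next 0.7)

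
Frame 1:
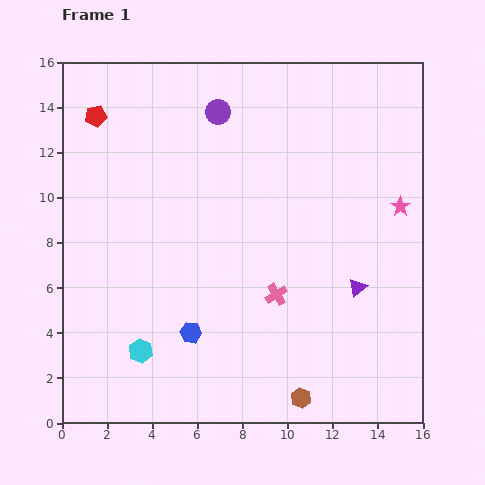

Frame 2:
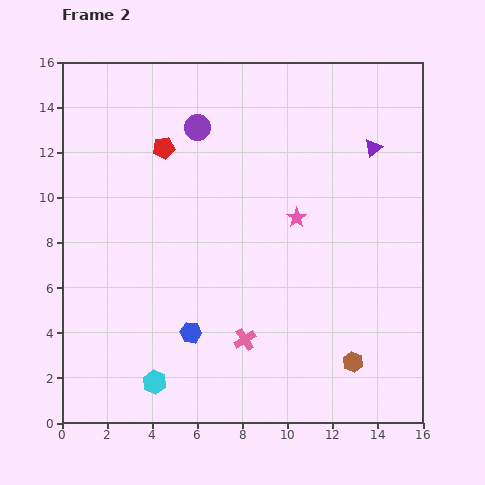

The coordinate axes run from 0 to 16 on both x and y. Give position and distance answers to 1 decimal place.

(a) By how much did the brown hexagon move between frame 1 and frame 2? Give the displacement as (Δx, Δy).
(2.3, 1.6)

The brown hexagon was at (10.6, 1.1) in frame 1 and (12.9, 2.7) in frame 2.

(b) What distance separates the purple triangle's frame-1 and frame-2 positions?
6.2

The purple triangle moved from (13.1, 6.0) to (13.8, 12.2), a distance of √(0.7² + 6.2²) ≈ 6.2.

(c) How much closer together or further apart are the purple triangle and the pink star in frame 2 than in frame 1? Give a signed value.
+0.5

Distance in frame 1: 4.1. Distance in frame 2: 4.6.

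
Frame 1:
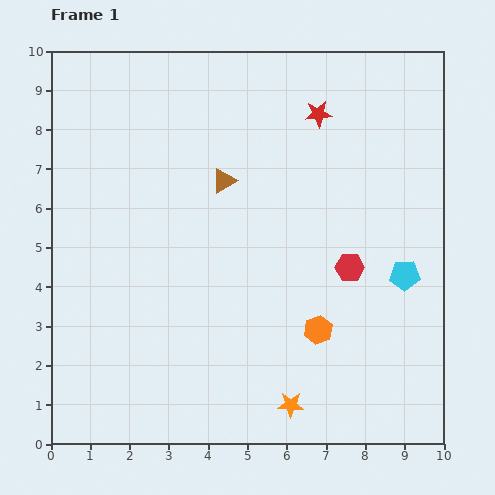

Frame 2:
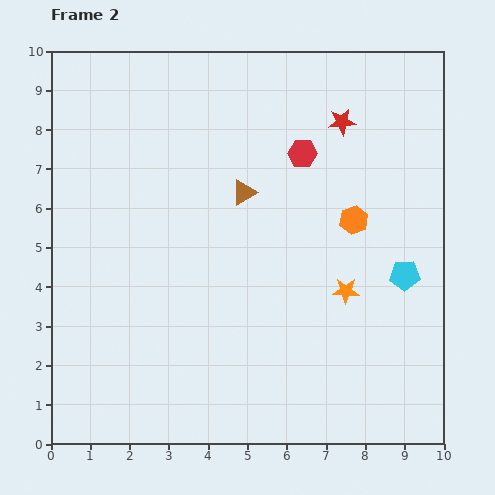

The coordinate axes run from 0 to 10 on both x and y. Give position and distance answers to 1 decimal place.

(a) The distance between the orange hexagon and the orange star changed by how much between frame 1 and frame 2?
-0.2

Distance in frame 1: 2.0. Distance in frame 2: 1.8.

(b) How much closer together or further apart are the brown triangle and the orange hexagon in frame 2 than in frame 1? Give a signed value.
-1.6

Distance in frame 1: 4.5. Distance in frame 2: 2.9.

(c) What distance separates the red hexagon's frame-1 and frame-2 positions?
3.1

The red hexagon moved from (7.6, 4.5) to (6.4, 7.4), a distance of √(1.2² + 2.9²) ≈ 3.1.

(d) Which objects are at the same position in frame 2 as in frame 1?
the cyan pentagon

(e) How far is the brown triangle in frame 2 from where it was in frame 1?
0.6

The brown triangle moved from (4.4, 6.7) to (4.9, 6.4), a distance of √(0.5² + 0.3²) ≈ 0.6.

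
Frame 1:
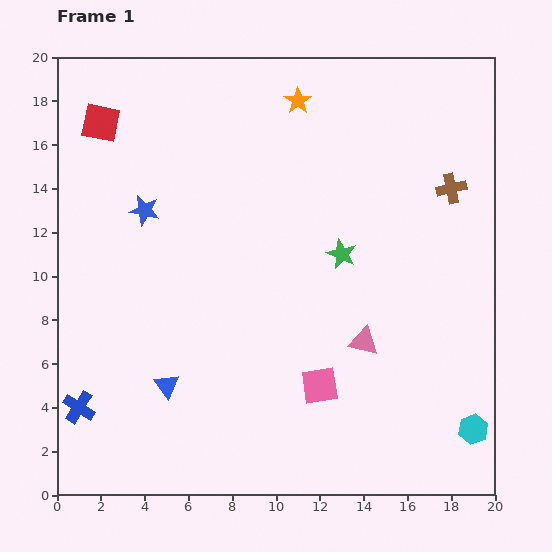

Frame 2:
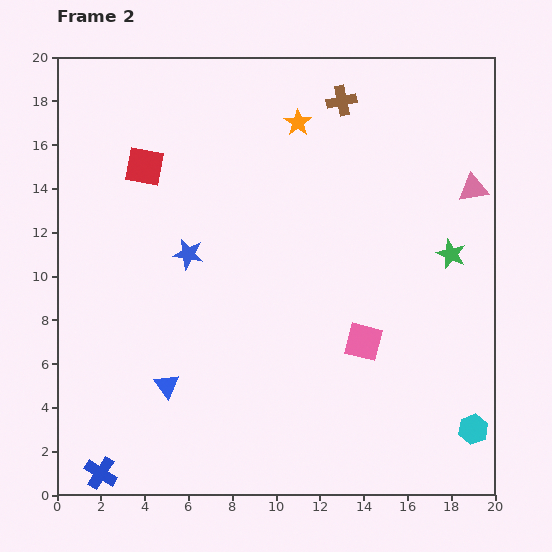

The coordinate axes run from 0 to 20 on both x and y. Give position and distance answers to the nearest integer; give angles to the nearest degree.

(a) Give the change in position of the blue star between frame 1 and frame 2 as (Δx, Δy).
(2, -2)

The blue star was at (4, 13) in frame 1 and (6, 11) in frame 2.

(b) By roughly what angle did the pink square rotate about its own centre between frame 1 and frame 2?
22° clockwise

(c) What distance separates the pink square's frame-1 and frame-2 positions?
3

The pink square moved from (12, 5) to (14, 7), a distance of √(2² + 2²) ≈ 3.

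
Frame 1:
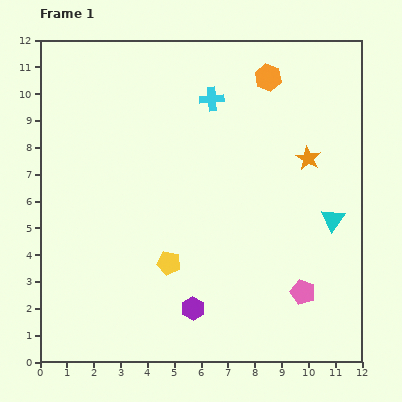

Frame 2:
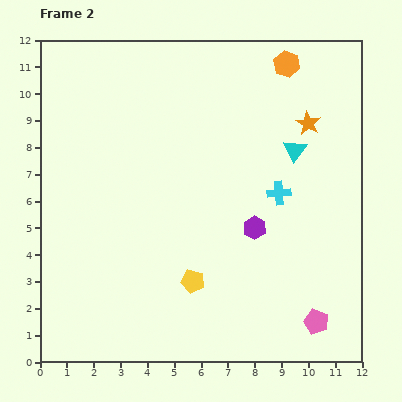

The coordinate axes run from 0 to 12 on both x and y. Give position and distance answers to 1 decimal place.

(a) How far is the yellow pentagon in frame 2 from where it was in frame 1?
1.1

The yellow pentagon moved from (4.8, 3.7) to (5.7, 3.0), a distance of √(0.9² + 0.7²) ≈ 1.1.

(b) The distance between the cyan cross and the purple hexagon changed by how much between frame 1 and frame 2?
-6.2

Distance in frame 1: 7.8. Distance in frame 2: 1.6.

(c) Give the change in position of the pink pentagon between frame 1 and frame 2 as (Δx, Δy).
(0.5, -1.1)

The pink pentagon was at (9.8, 2.6) in frame 1 and (10.3, 1.5) in frame 2.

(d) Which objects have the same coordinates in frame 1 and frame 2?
none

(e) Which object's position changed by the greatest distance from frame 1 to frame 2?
the cyan cross

(moved 4.3; next 3.8)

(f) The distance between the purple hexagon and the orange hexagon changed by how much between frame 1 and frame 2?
-2.8

Distance in frame 1: 9.0. Distance in frame 2: 6.2.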